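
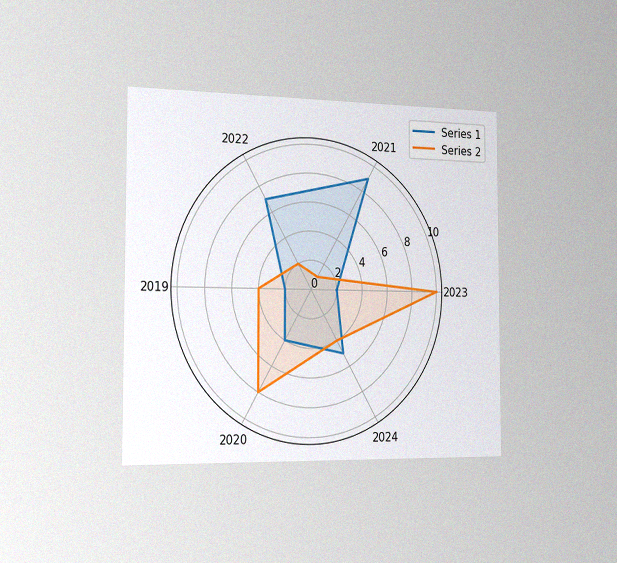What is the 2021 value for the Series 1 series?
The chart is viewed slightly from the left, with some photo noise. On the 2021 axis, Series 1 reaches 9.

9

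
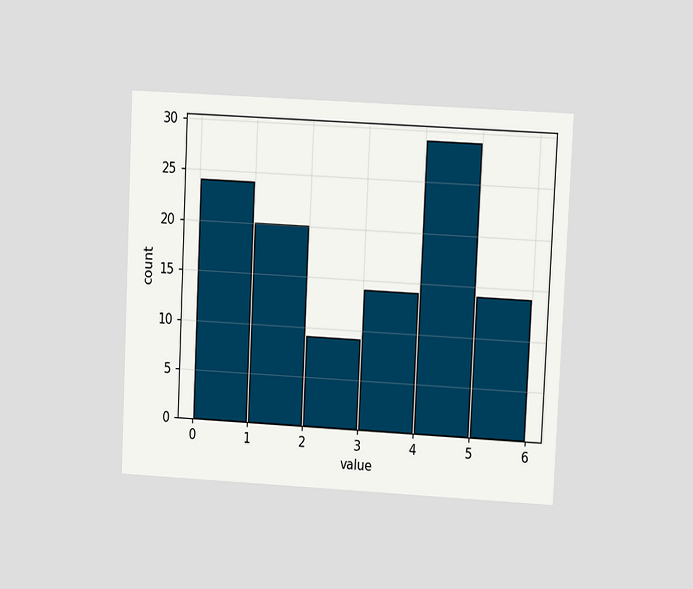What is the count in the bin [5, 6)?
14

The chart is tilted about 3° clockwise and viewed at a slight angle. The [5, 6) bin has height 14.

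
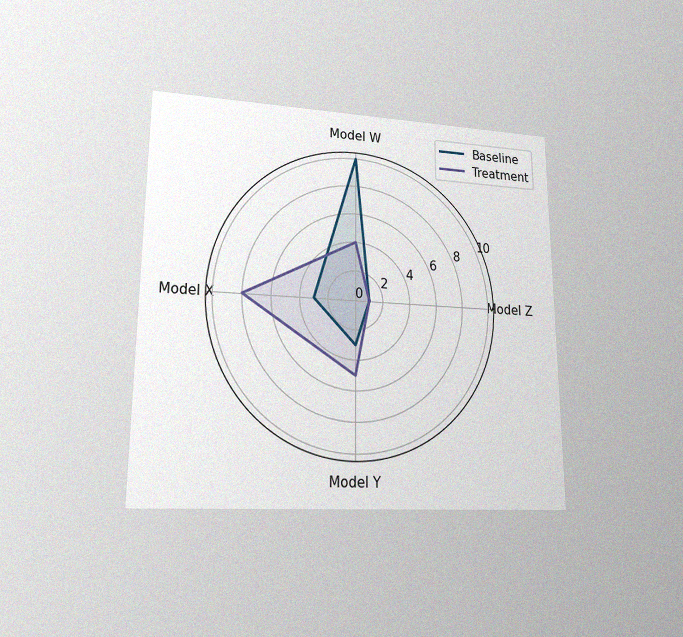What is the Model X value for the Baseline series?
The chart is viewed at a slight angle, with some photo noise. On the Model X axis, Baseline reaches 3.

3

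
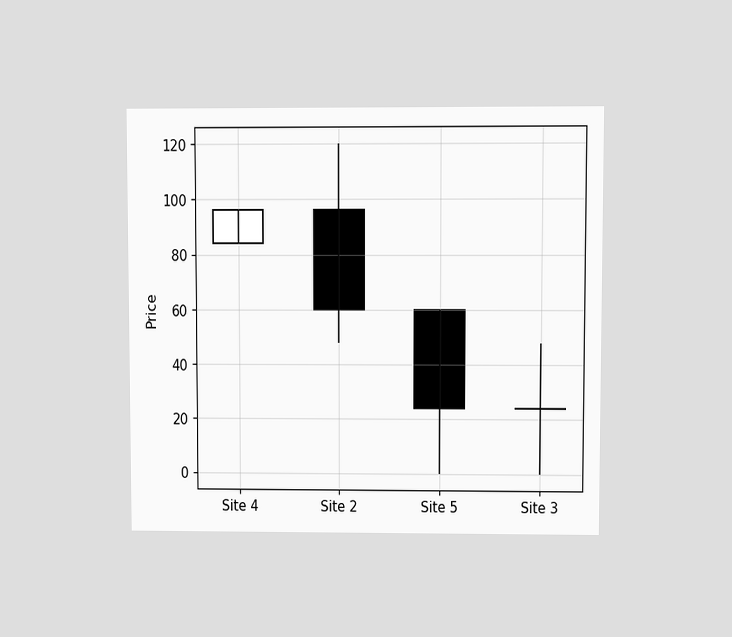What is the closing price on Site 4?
The chart is viewed at a slight angle. The Site 4 candle closes at 96.

96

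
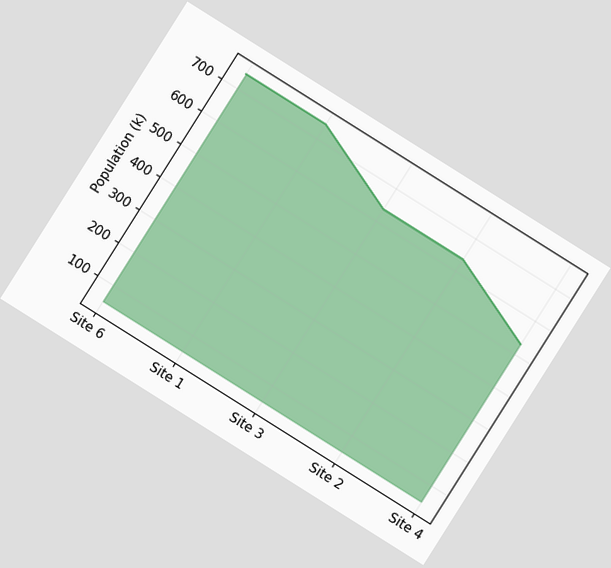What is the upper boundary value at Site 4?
530k

The chart is tilted about 32° clockwise. At Site 4 the upper boundary is at 530k.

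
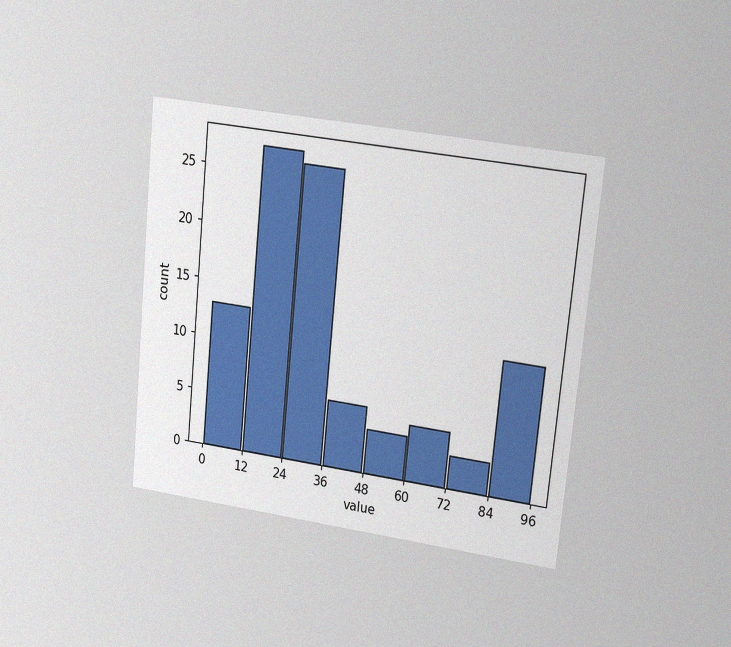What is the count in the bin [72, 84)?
3

The chart is tilted about 6° clockwise and viewed at a slight angle, with some photo noise. The [72, 84) bin has height 3.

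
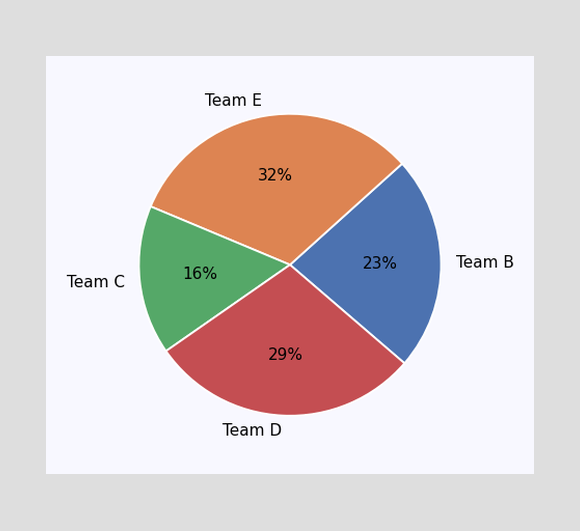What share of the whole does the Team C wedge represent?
16%

The Team C slice takes up 16% of the pie.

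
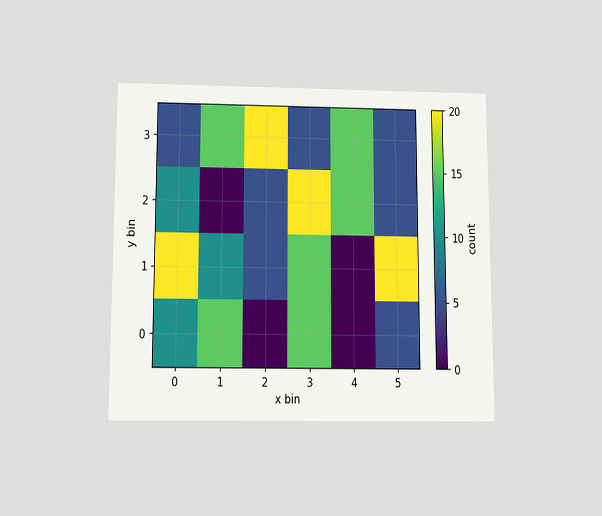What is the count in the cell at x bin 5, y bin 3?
5

The chart is viewed slightly from below. Matching the cell (5, 3) against the colorbar gives 5.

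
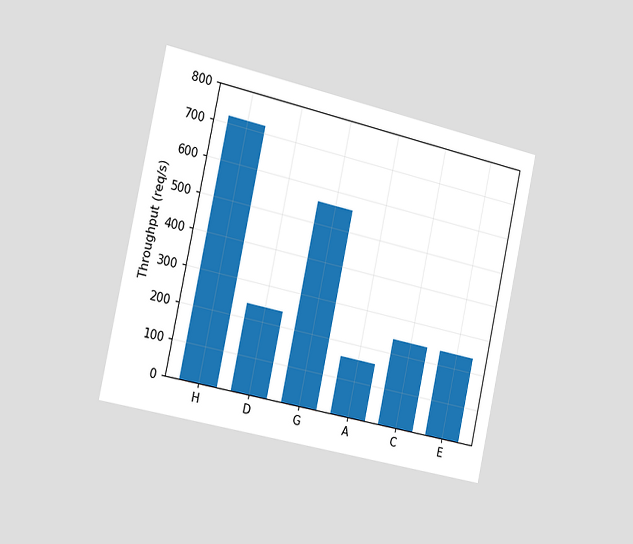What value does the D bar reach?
240req/s

The chart is tilted about 12° clockwise and viewed slightly from the left. Reading along the chart's y-axis, the D bar reaches 240req/s.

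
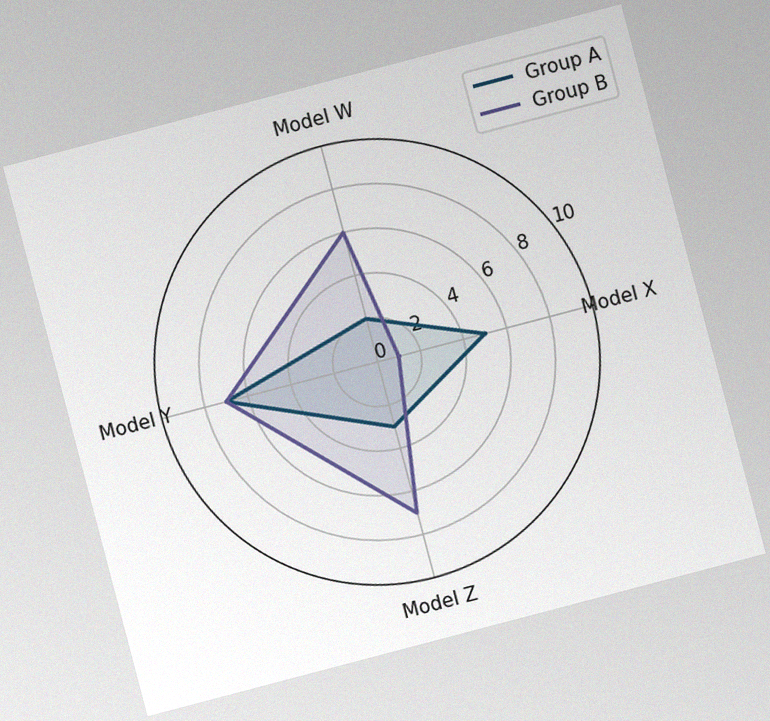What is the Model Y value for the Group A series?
The chart is tilted about 15° counter-clockwise, with some photo noise. On the Model Y axis, Group A reaches 7.

7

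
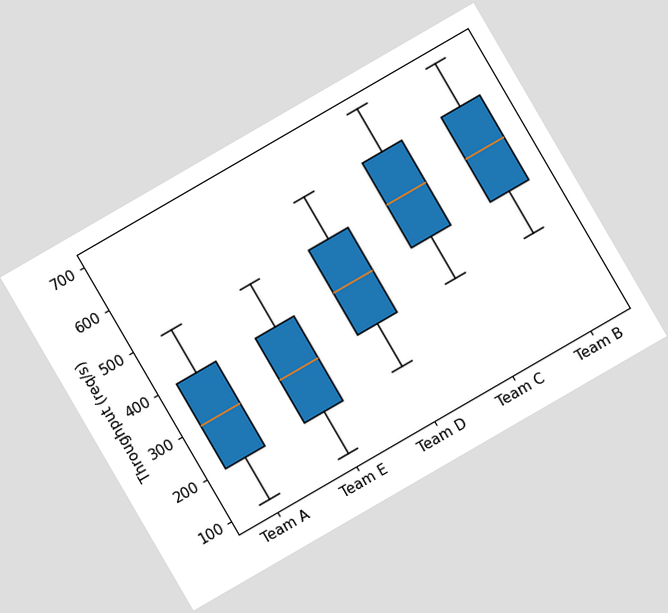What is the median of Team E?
300req/s

The chart is tilted about 30° counter-clockwise. The median line in the Team E box sits at 300req/s.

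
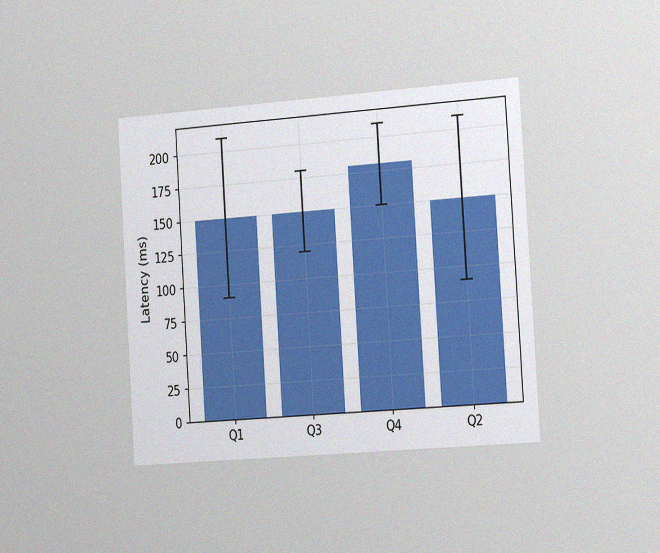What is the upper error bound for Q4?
210ms

The chart is tilted about 4° counter-clockwise and viewed slightly from the right, with some photo noise. The Q4 bar's upper whisker reaches 210ms.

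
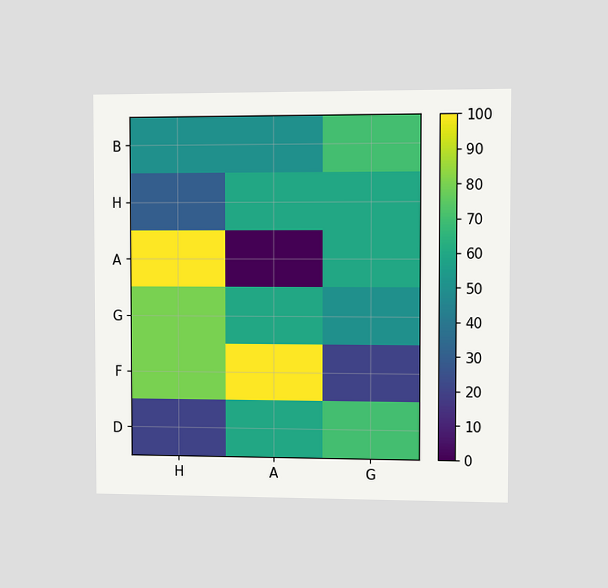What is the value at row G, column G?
50

The chart is viewed slightly from the right. Matching cell (G, G) against the colorbar gives 50.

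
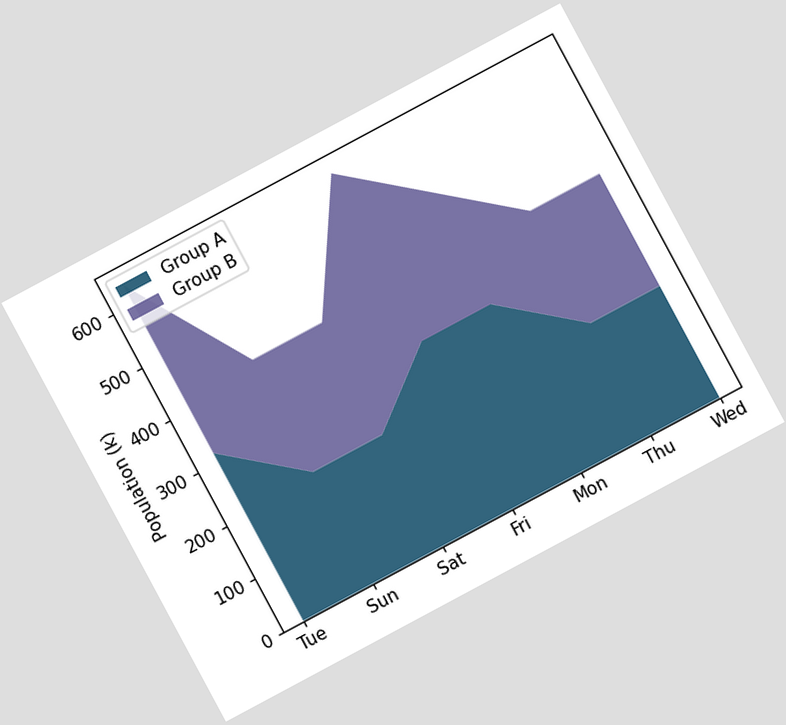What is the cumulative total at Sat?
424k

The chart is tilted about 28° counter-clockwise. The stacked total at Sat reaches 424k.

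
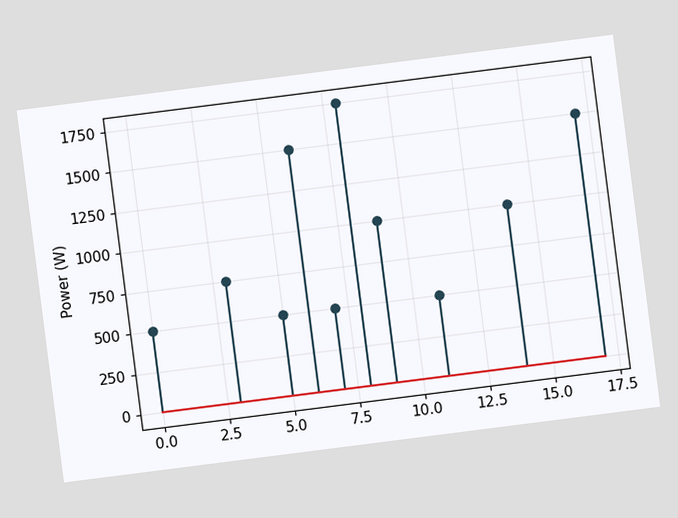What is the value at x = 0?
500W

The chart is tilted about 7° counter-clockwise. The stem at x=0 reaches 500W.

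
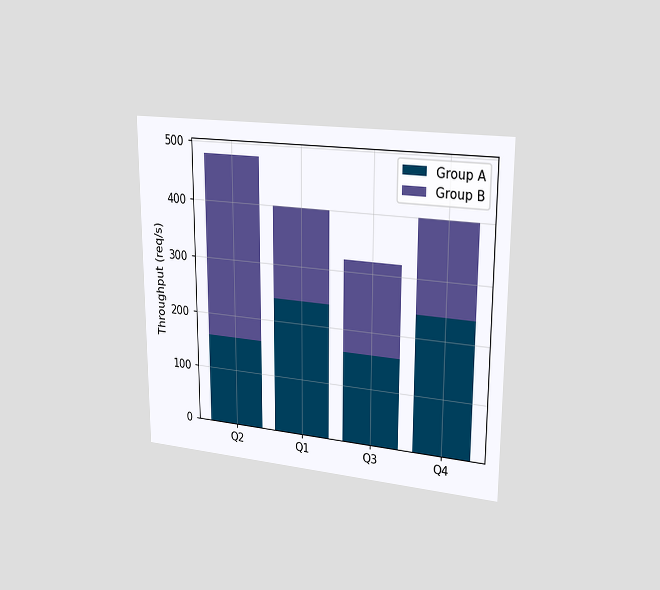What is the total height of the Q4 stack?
400req/s

The chart is viewed slightly from the right. The Q4 stack's top reaches 400req/s on the y-axis.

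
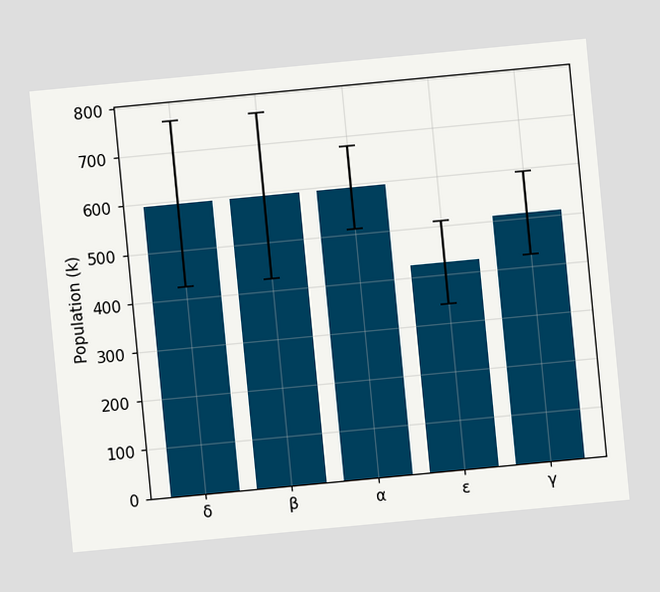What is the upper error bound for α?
680k

The chart is tilted about 5° counter-clockwise. The α bar's upper whisker reaches 680k.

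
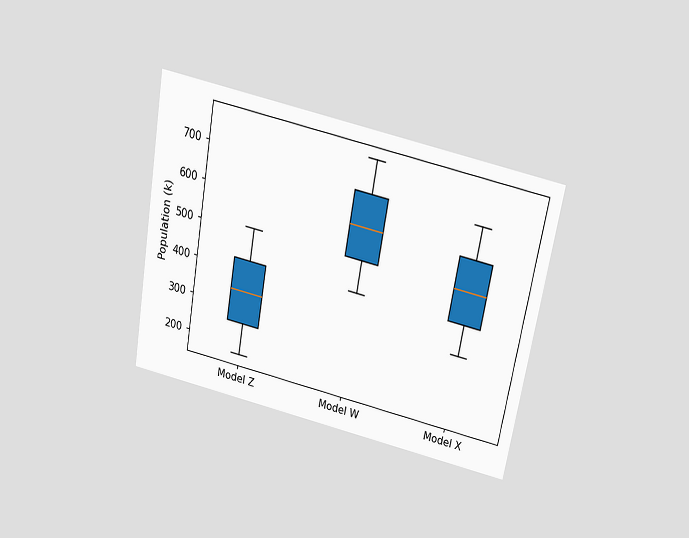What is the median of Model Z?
The chart is tilted about 10° clockwise and viewed slightly from above. The median line in the Model Z box sits at 340k.

340k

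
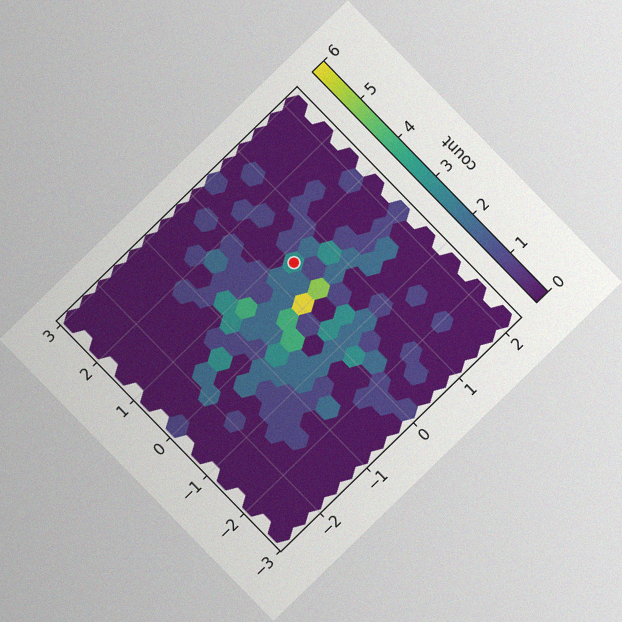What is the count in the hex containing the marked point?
The chart is tilted about 44° counter-clockwise, with some photo noise. The marked hex reads 3 on the colorbar.

3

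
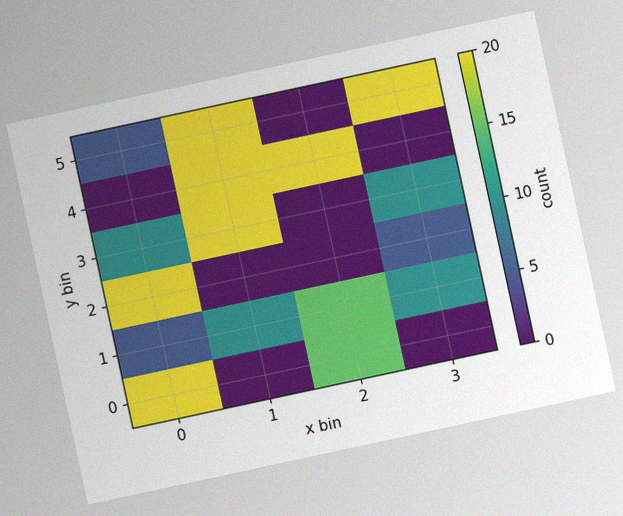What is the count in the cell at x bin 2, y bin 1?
15

The chart is tilted about 12° counter-clockwise, with some photo noise. Matching the cell (2, 1) against the colorbar gives 15.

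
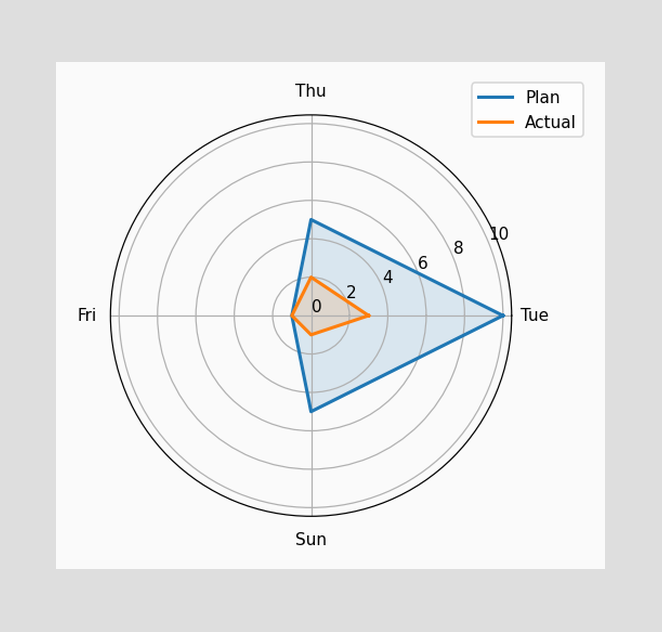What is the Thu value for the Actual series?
2

On the Thu axis, Actual reaches 2.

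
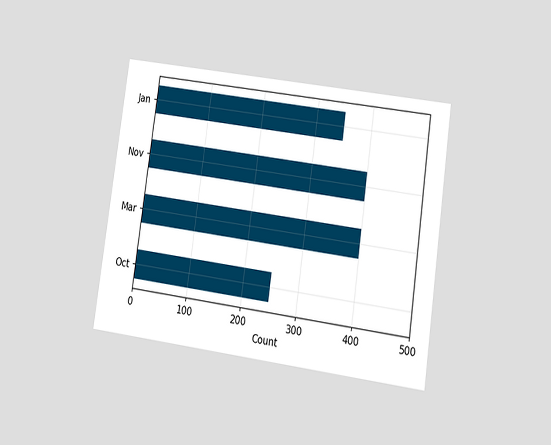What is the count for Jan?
The chart is tilted about 8° clockwise and viewed at a slight angle. Reading along the chart's x-axis, the Jan bar reaches 350.

350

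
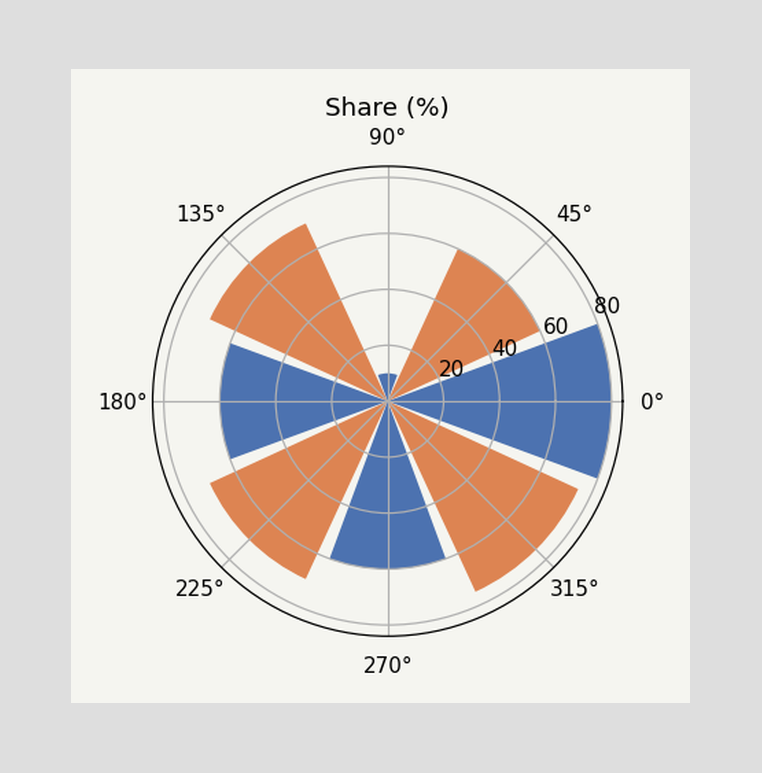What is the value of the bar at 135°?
70%

The bar at 135° reaches 70% on the radial axis.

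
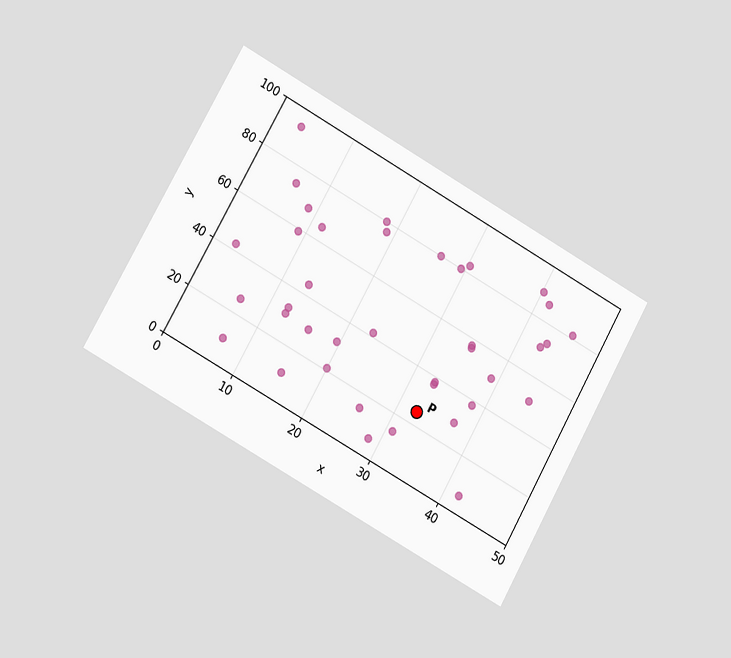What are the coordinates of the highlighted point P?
The chart is tilted about 29° clockwise and viewed at a slight angle. Following the gridlines from P to each axis, P sits at (32.5, 25).

(32.5, 25)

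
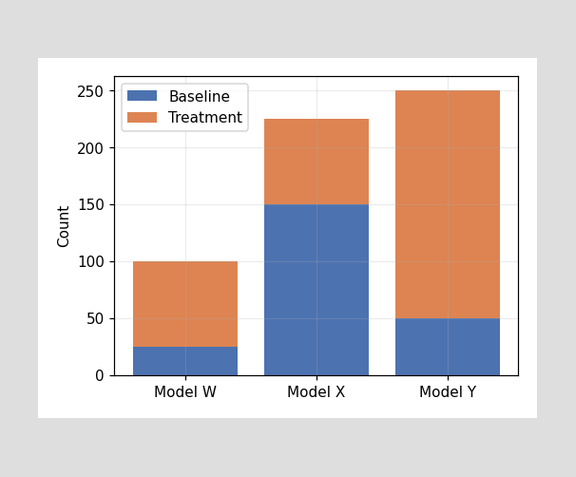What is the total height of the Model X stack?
225

The Model X stack's top reaches 225 on the y-axis.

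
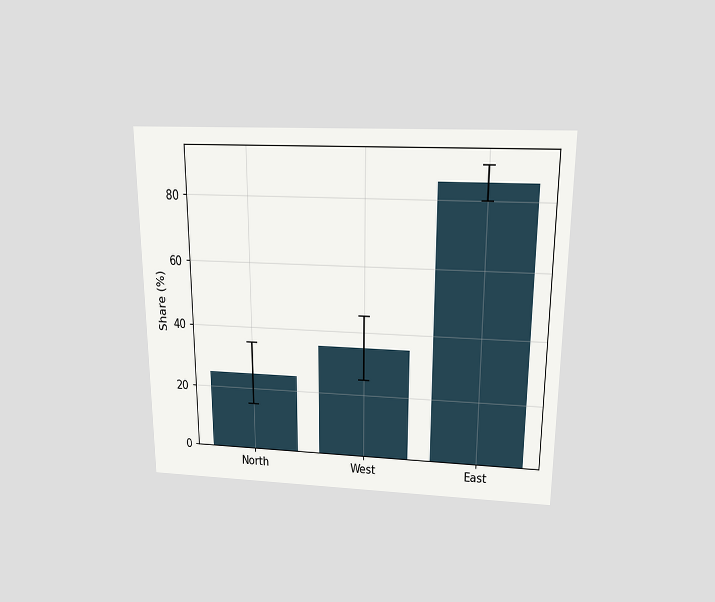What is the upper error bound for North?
The chart is viewed slightly from above. The North bar's upper whisker reaches 35%.

35%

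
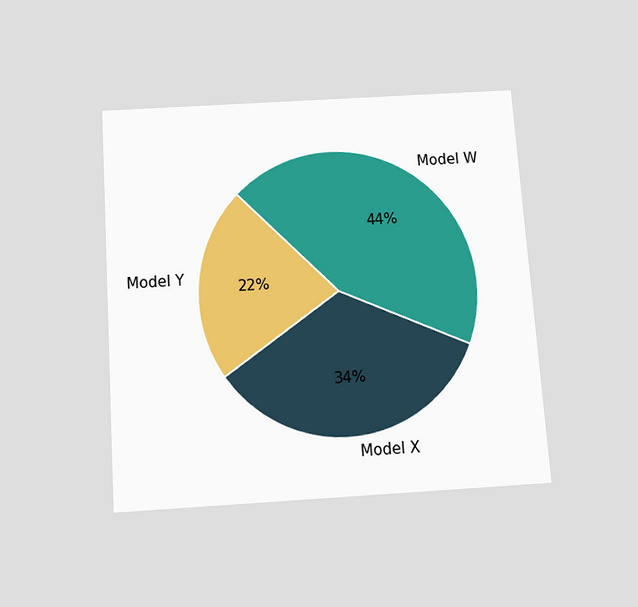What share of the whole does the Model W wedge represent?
44%

The chart is tilted about 4° counter-clockwise and viewed slightly from below. The Model W slice takes up 44% of the pie.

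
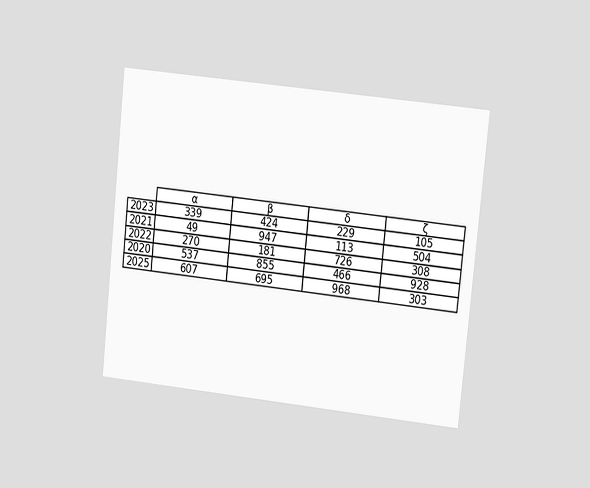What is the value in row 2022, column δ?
726

The chart is tilted about 6° clockwise and viewed at a slight angle. The (2022, δ) cell reads 726.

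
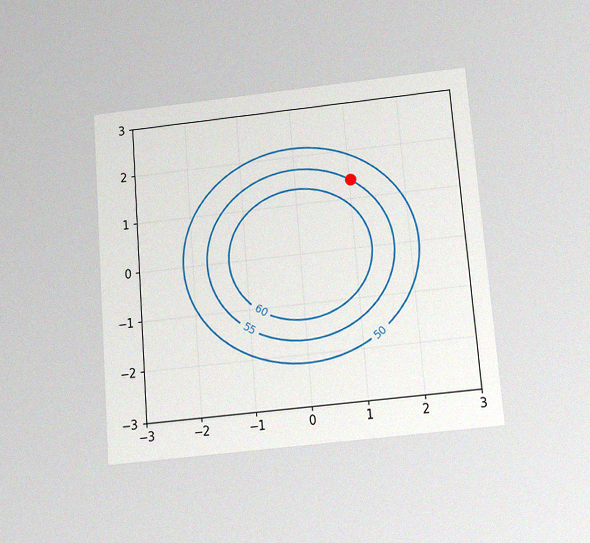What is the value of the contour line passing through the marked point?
55

The chart is tilted about 5° counter-clockwise and viewed slightly from below, with some photo noise. The marked point sits on the contour labelled 55.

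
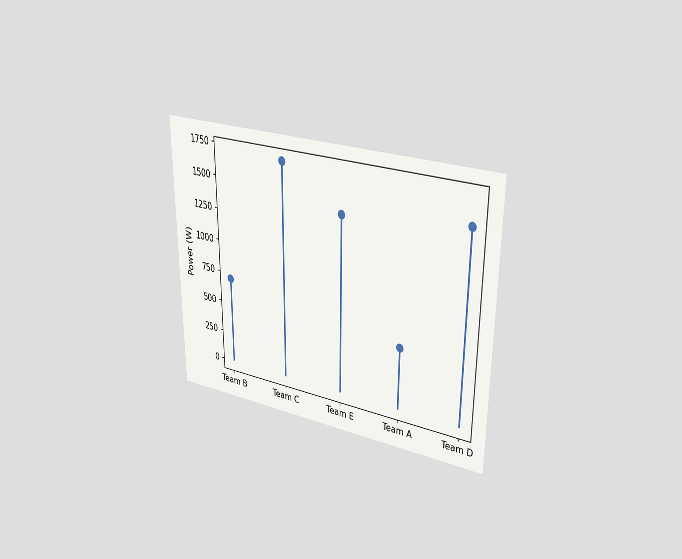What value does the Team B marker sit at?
The chart is viewed at a slight angle. The Team B marker sits at 700W.

700W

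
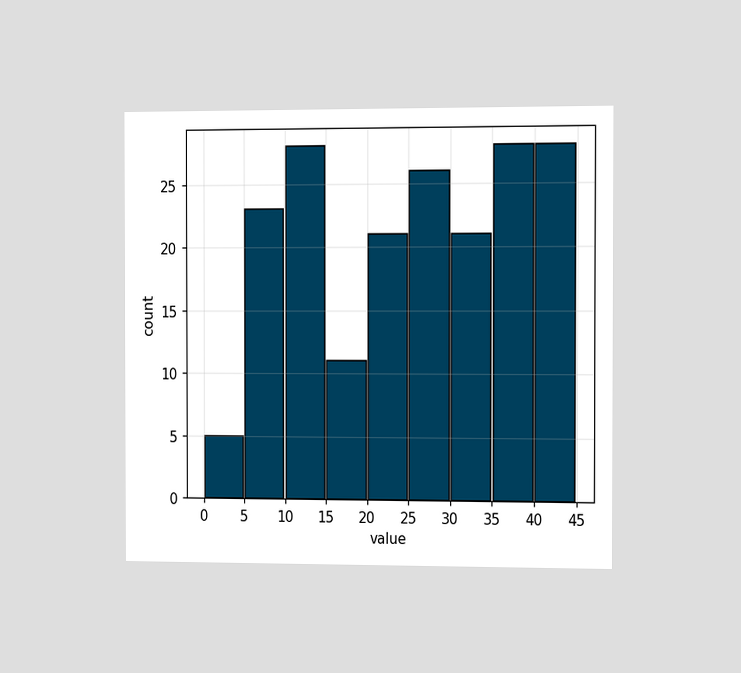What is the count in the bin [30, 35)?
The chart is viewed slightly from the right. The [30, 35) bin has height 21.

21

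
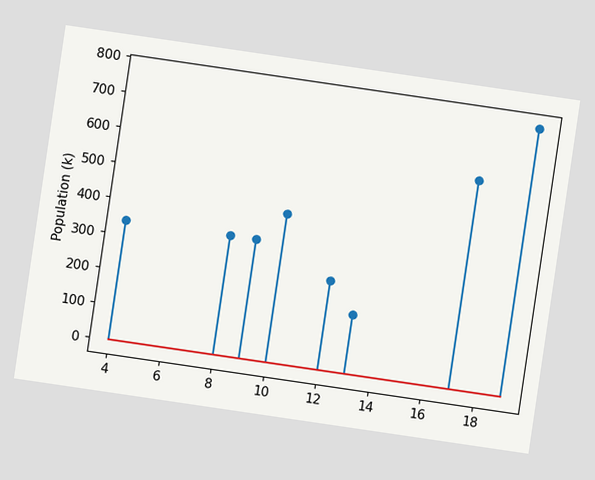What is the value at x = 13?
The chart is tilted about 8° clockwise. The stem at x=13 reaches 170k.

170k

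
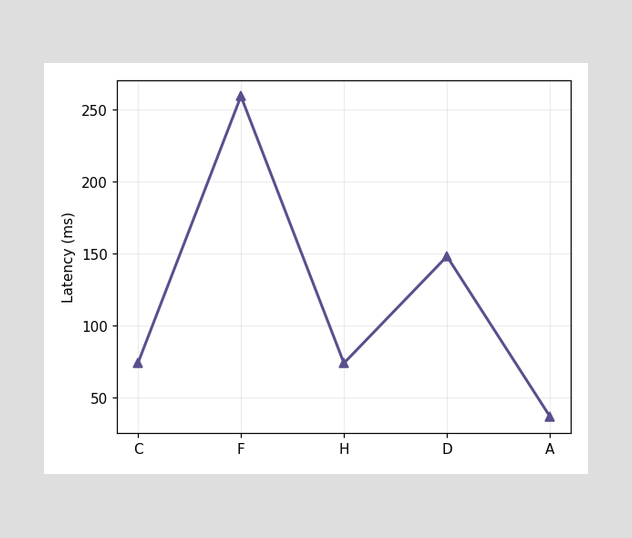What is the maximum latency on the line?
259ms

The highest point is at F, and reading across to the y-axis gives 259ms.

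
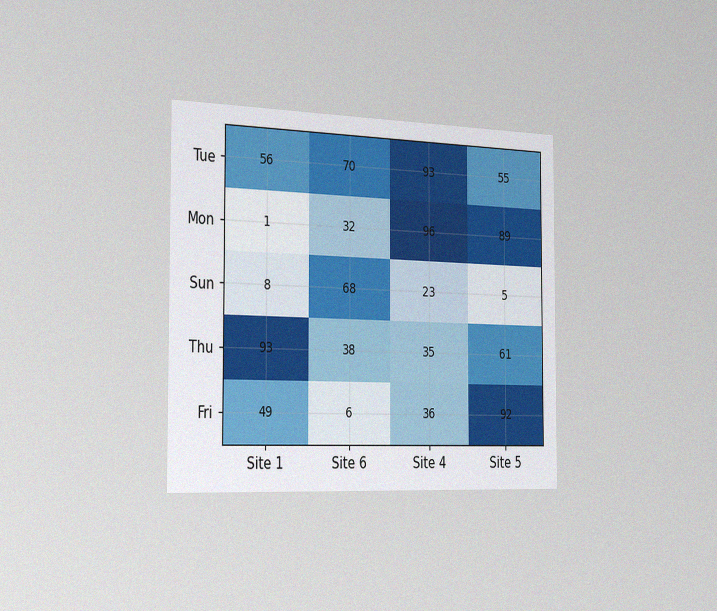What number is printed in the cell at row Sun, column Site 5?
The chart is viewed slightly from the left, with some photo noise. The (Sun, Site 5) cell reads 5.

5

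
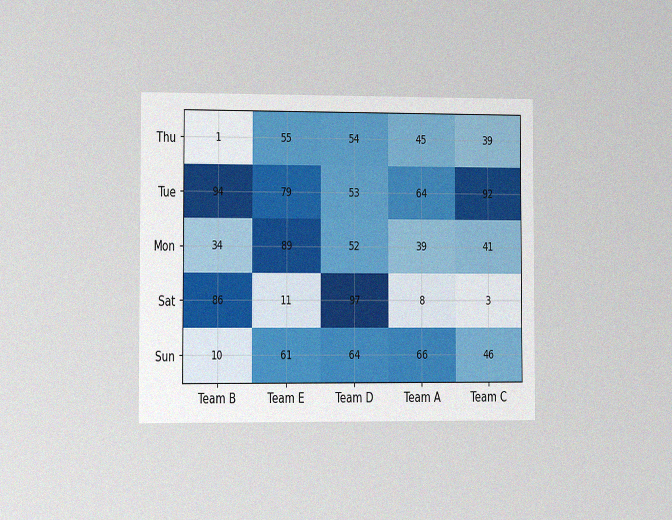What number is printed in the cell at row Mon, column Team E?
89

The chart is viewed slightly from the left, with some photo noise. The (Mon, Team E) cell reads 89.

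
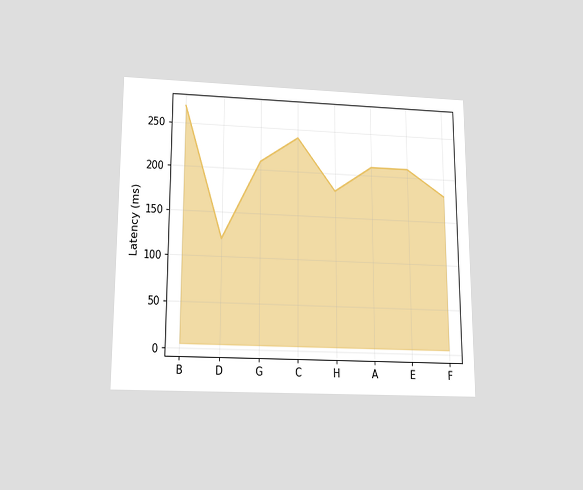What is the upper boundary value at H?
The chart is viewed slightly from below. At H the upper boundary is at 180ms.

180ms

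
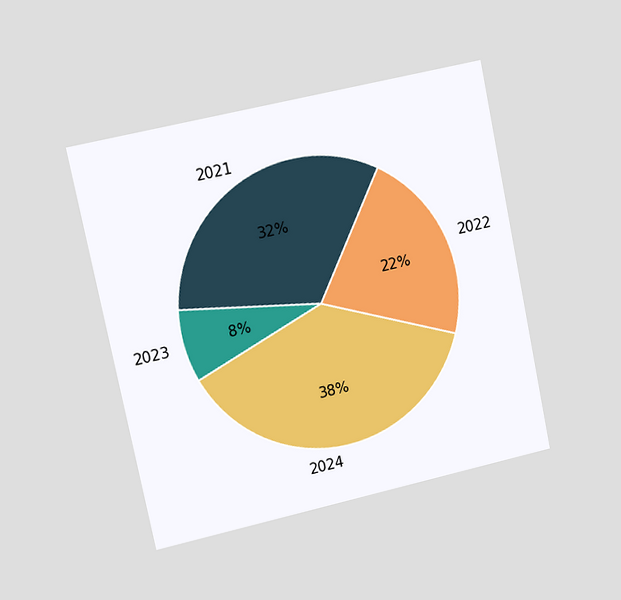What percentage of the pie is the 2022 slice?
The chart is tilted about 12° counter-clockwise and viewed slightly from the left. The 2022 slice takes up 22% of the pie.

22%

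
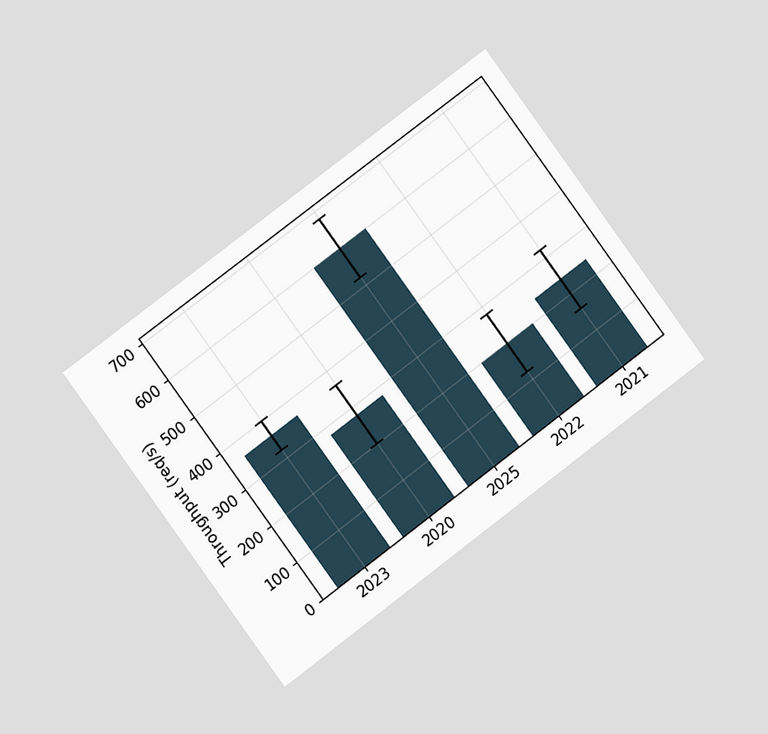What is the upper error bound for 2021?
320req/s

The chart is tilted about 36° counter-clockwise and viewed at a slight angle. The 2021 bar's upper whisker reaches 320req/s.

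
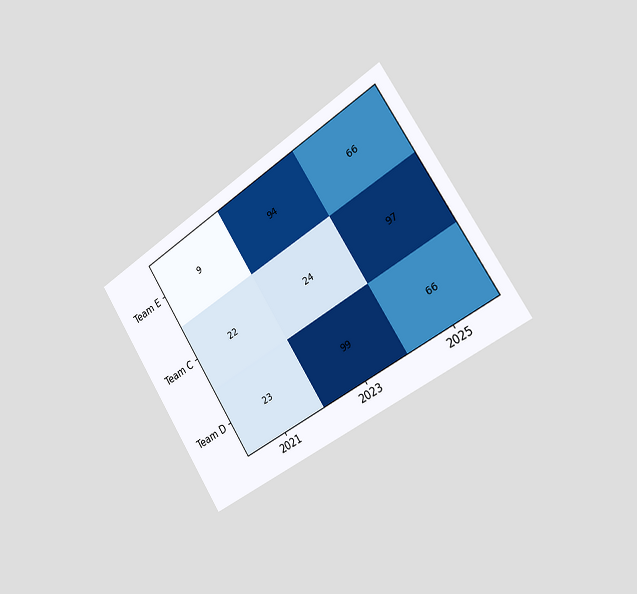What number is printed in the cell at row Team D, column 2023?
99

The chart is tilted about 33° counter-clockwise and viewed slightly from the right. The (Team D, 2023) cell reads 99.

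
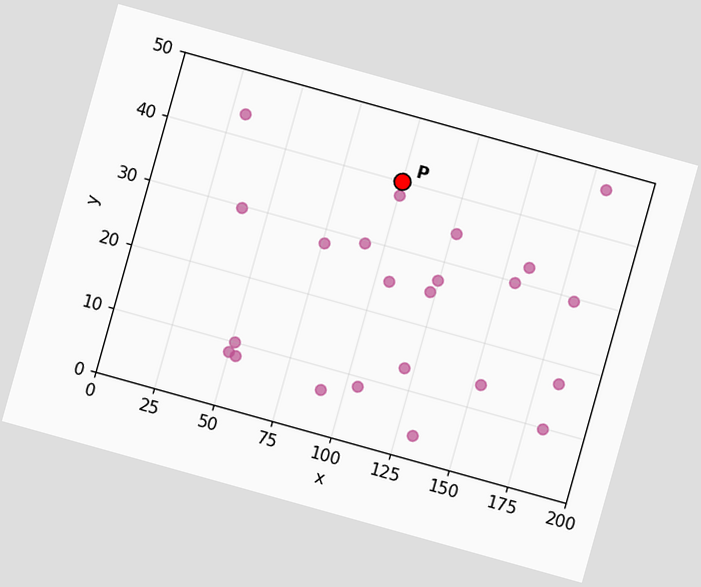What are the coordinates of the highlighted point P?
The chart is tilted about 16° clockwise. Following the gridlines from P to each axis, P sits at (100, 40).

(100, 40)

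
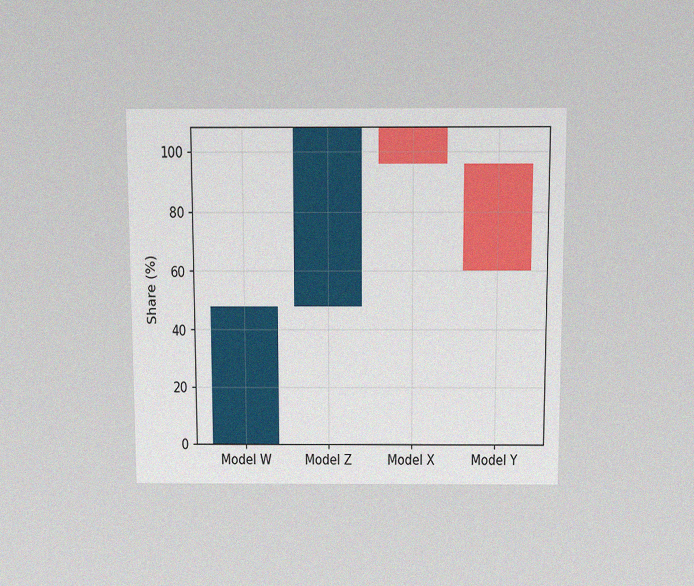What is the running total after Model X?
96%

The chart is viewed slightly from above, with some photo noise. After Model X the running total reaches 96%.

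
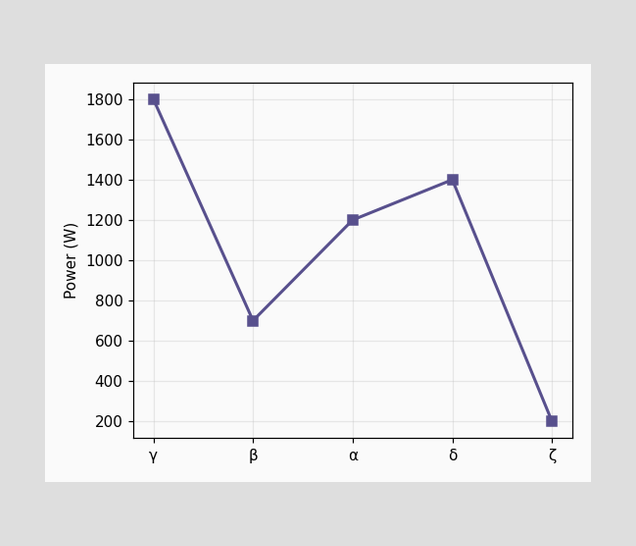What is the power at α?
At α, the line is at 1200W.

1200W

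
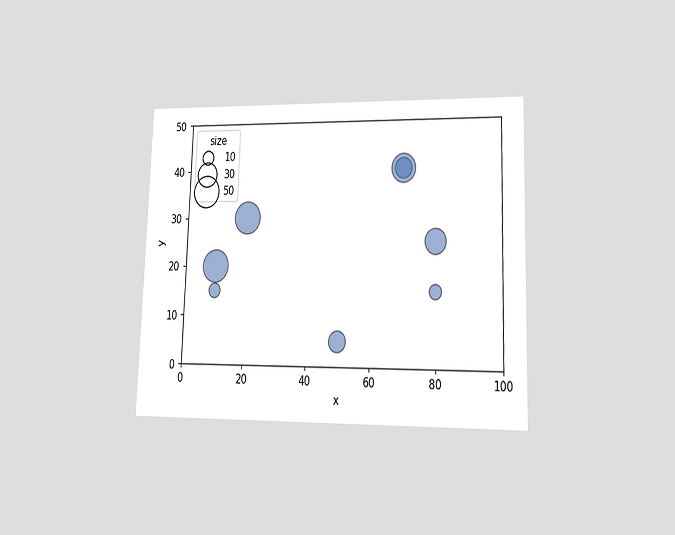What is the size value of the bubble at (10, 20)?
50

The chart is viewed at a slight angle. Matching the bubble at (10, 20) against the size legend gives 50.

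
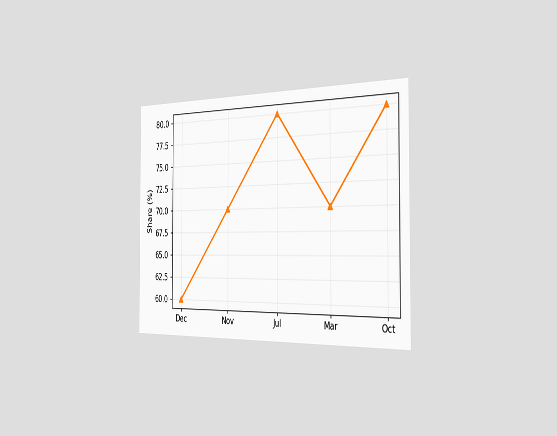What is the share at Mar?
70%

The chart is viewed slightly from the right. At Mar, the line is at 70%.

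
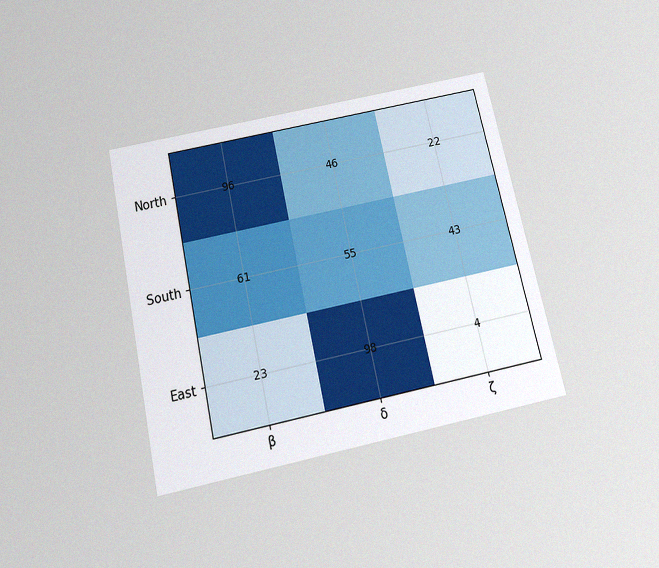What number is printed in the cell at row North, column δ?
The chart is tilted about 12° counter-clockwise and viewed slightly from below, with some photo noise. The (North, δ) cell reads 46.

46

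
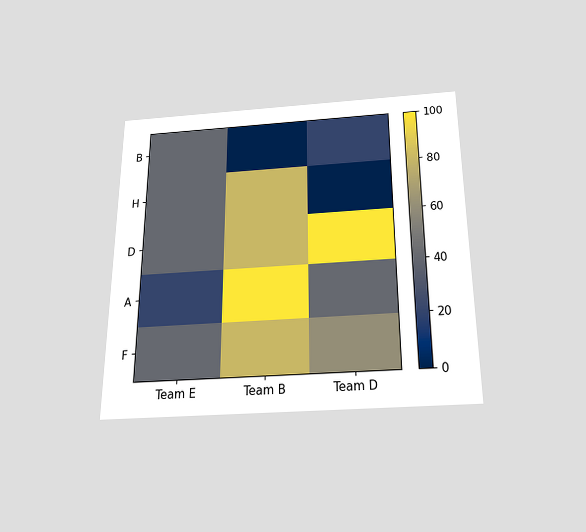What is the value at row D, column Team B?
80

The chart is viewed slightly from below. Matching cell (D, Team B) against the colorbar gives 80.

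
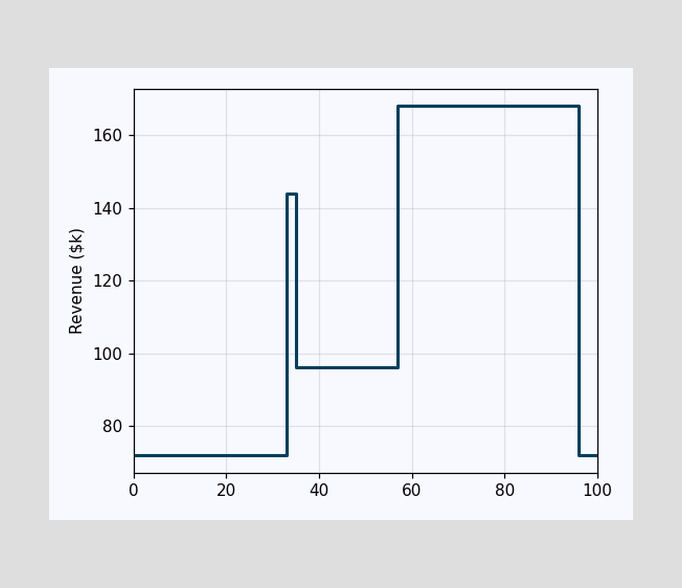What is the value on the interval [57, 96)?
On [57, 96) the step sits at $168k.

$168k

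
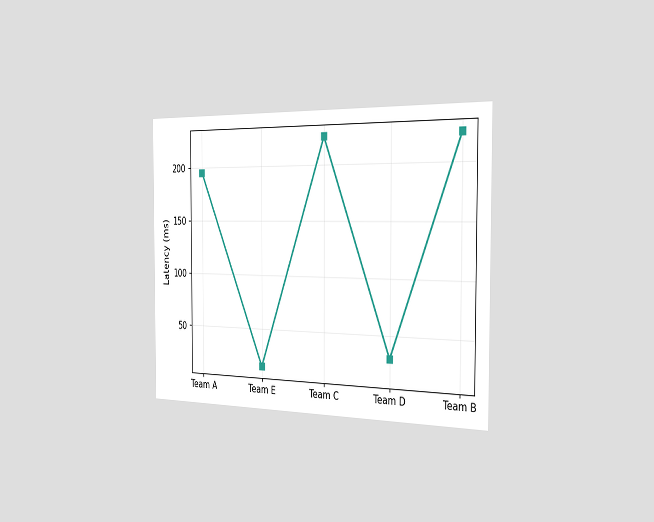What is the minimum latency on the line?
The chart is viewed slightly from the right. The lowest point is at Team E, and reading across to the y-axis gives 15ms.

15ms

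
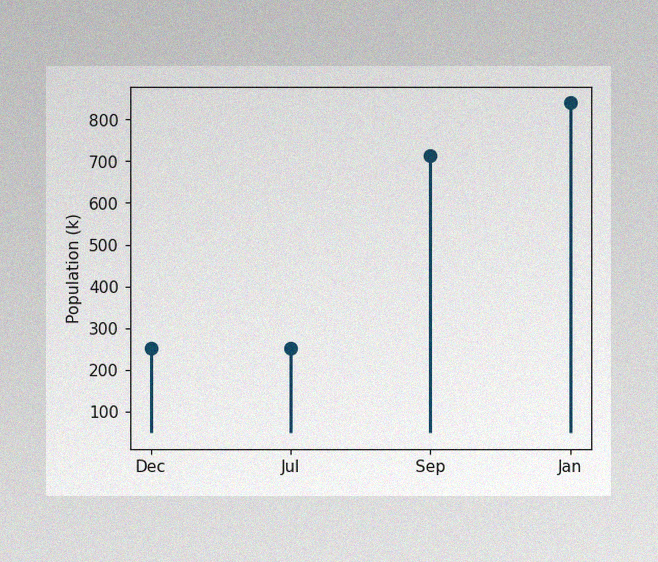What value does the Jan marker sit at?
The image has some photo noise and uneven lighting. The Jan marker sits at 840k.

840k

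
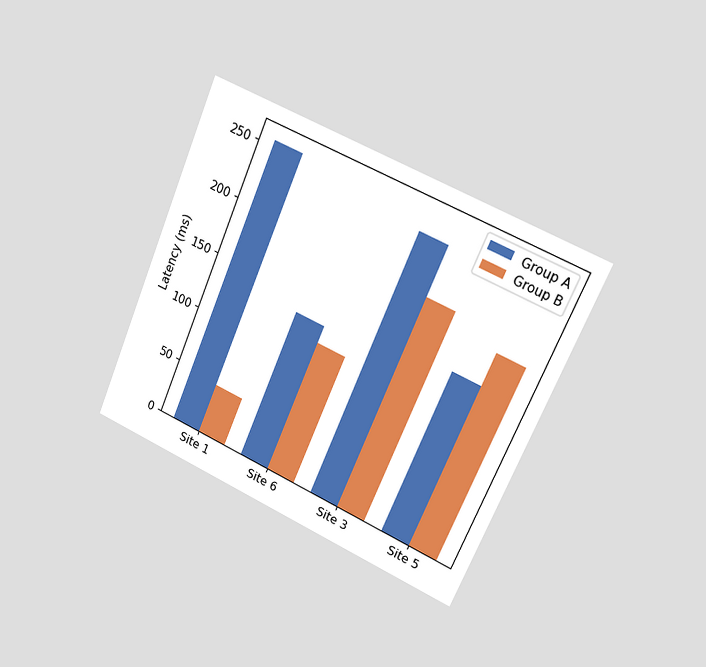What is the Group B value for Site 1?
45ms

The chart is tilted about 23° clockwise and viewed slightly from the right. The Group B bar at Site 1 reaches 45ms on the y-axis.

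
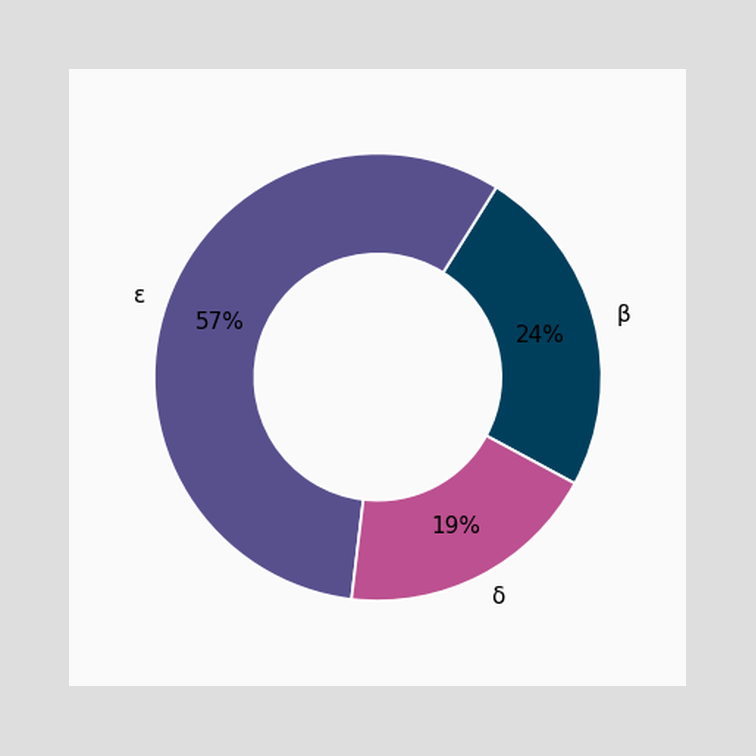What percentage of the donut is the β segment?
The β segment takes up 24% of the ring.

24%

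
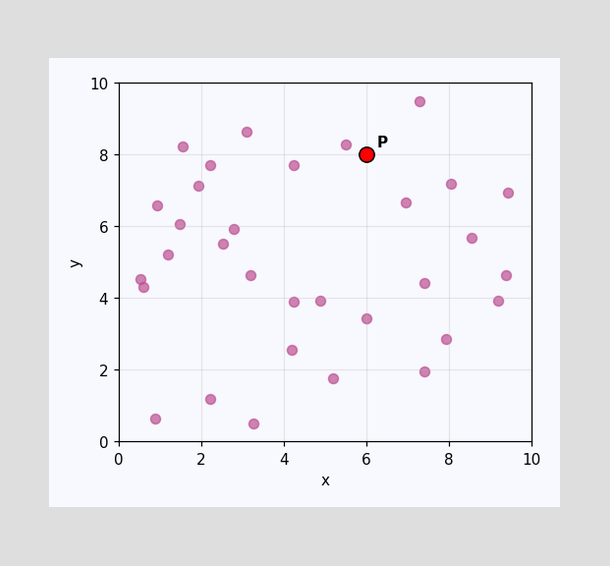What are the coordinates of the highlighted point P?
Following the gridlines from P to each axis, P sits at (6, 8).

(6, 8)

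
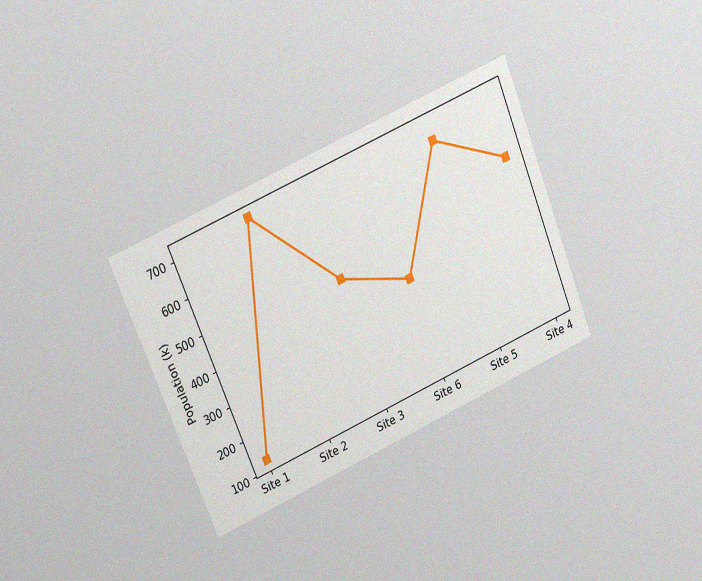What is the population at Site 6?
The chart is tilted about 23° counter-clockwise and viewed at a slight angle, with some photo noise. At Site 6, the line is at 378k.

378k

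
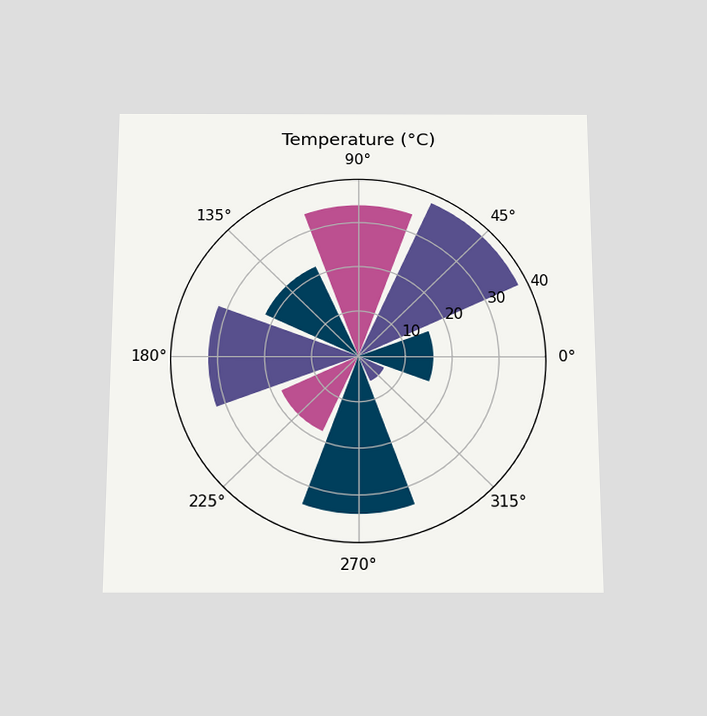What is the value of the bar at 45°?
38°C

The chart is viewed slightly from below. The bar at 45° reaches 38°C on the radial axis.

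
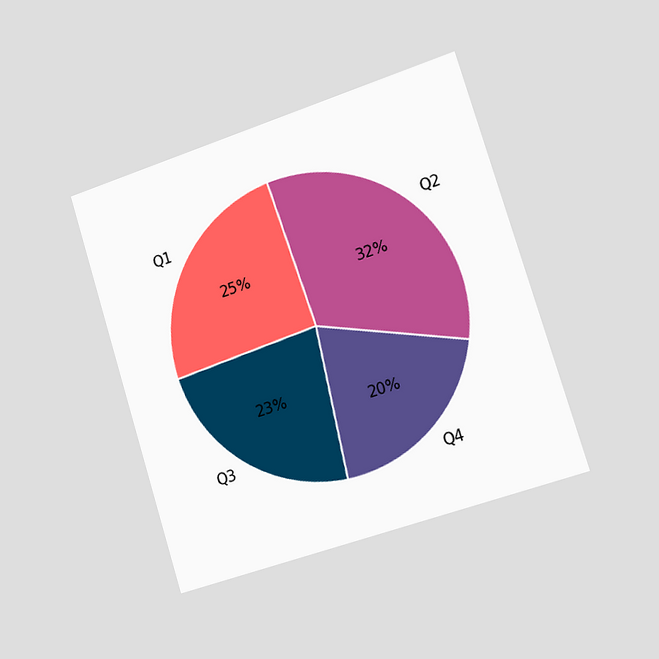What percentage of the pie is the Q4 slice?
20%

The chart is tilted about 17° counter-clockwise and viewed slightly from the right. The Q4 slice takes up 20% of the pie.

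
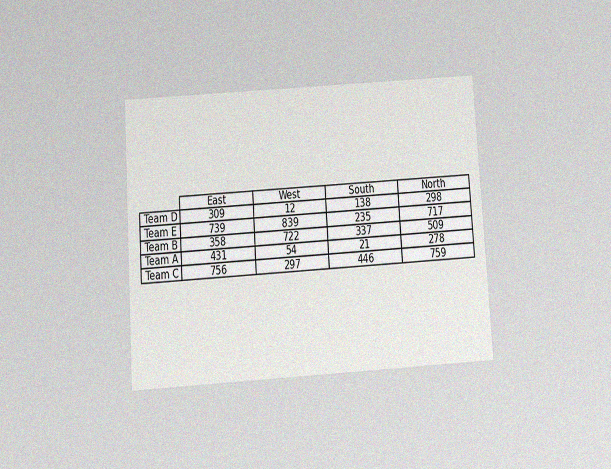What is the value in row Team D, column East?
The chart is tilted about 4° counter-clockwise and viewed slightly from below, with some photo noise. The (Team D, East) cell reads 309.

309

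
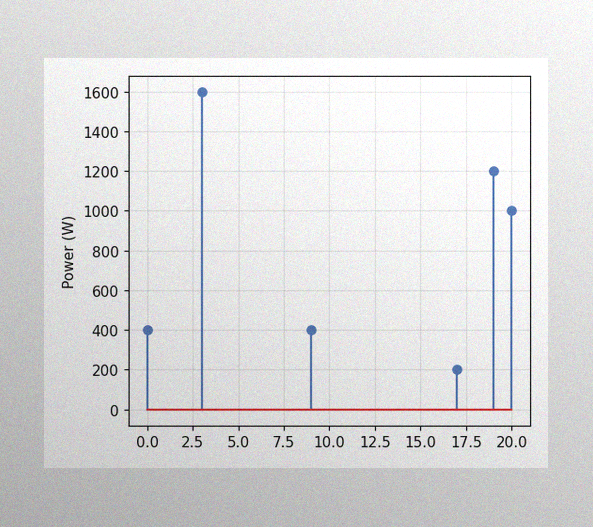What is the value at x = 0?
The image has some photo noise and uneven lighting. The stem at x=0 reaches 400W.

400W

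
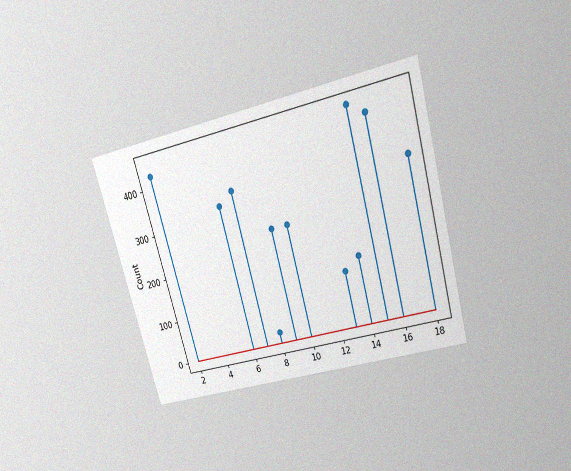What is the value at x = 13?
125

The chart is tilted about 15° counter-clockwise and viewed slightly from above, with some photo noise. The stem at x=13 reaches 125.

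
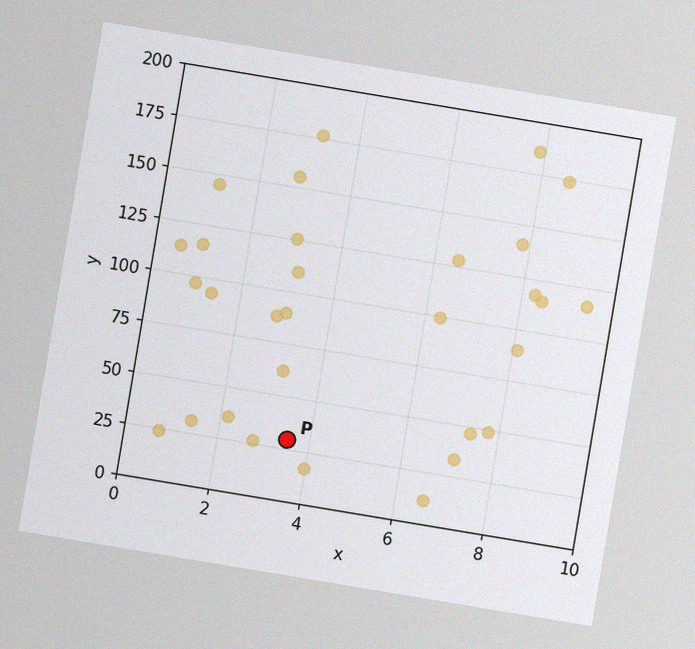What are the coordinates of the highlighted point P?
(3.5, 30)

The chart is tilted about 9° clockwise, with some photo noise. Following the gridlines from P to each axis, P sits at (3.5, 30).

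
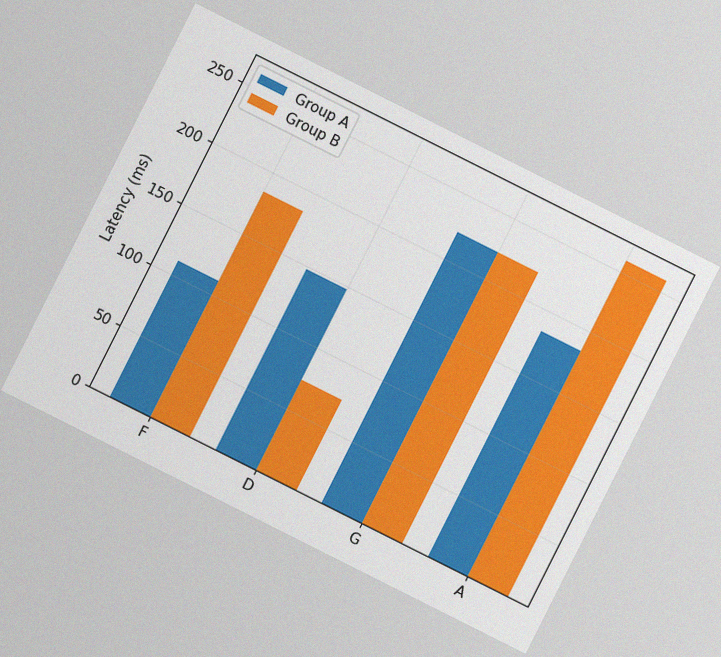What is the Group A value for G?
222ms

The chart is tilted about 27° clockwise, with some photo noise. The Group A bar at G reaches 222ms on the y-axis.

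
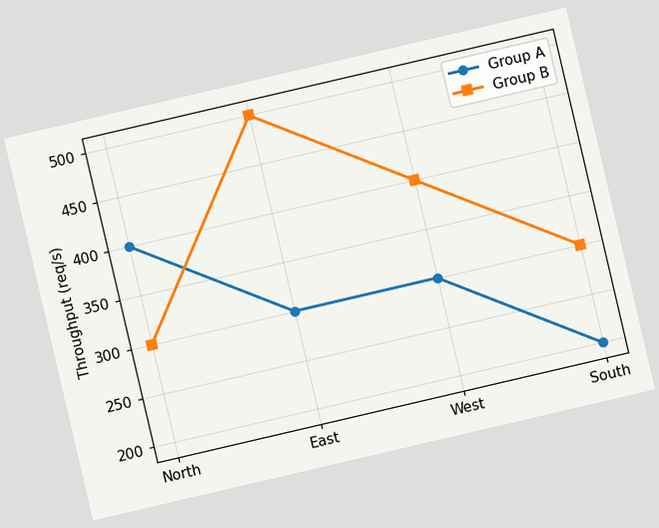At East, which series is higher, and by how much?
The chart is tilted about 13° counter-clockwise. At East, Group B sits above the other line by 200req/s.

Group B, by 200req/s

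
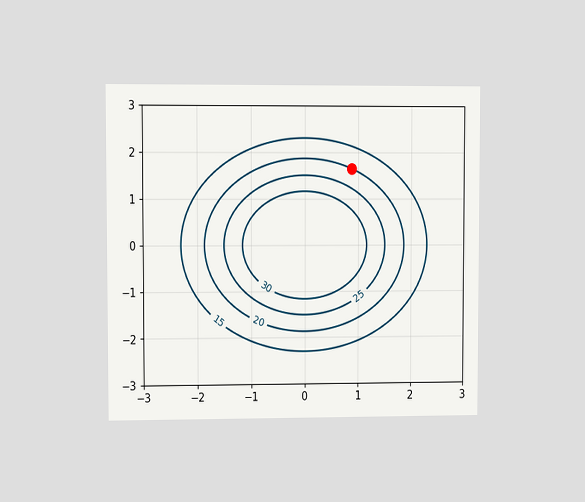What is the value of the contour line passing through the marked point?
20

The chart is viewed at a slight angle. The marked point sits on the contour labelled 20.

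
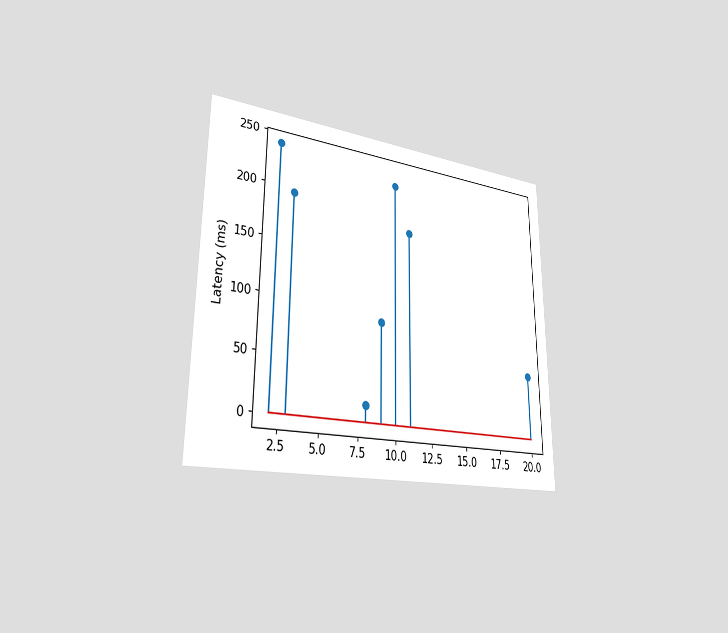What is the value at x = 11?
The chart is viewed slightly from the left. The stem at x=11 reaches 180ms.

180ms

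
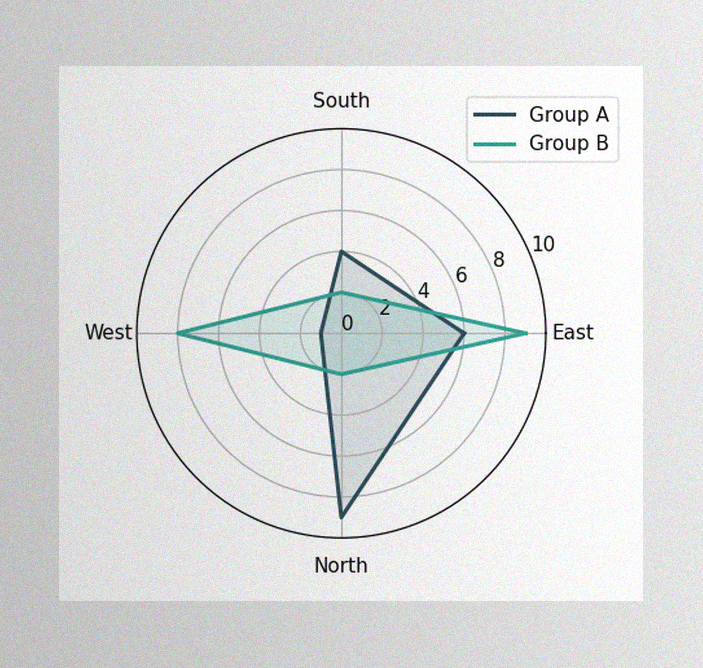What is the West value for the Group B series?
The image has some photo noise and uneven lighting. On the West axis, Group B reaches 8.

8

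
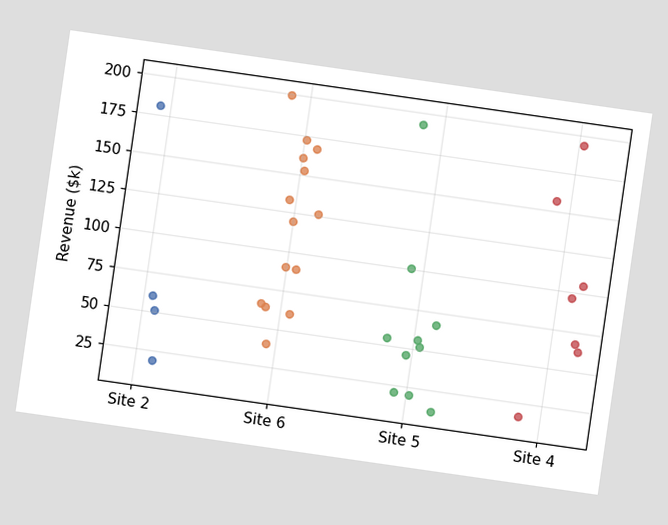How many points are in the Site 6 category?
The chart is tilted about 8° clockwise. Counting the markers in the Site 6 column gives 14.

14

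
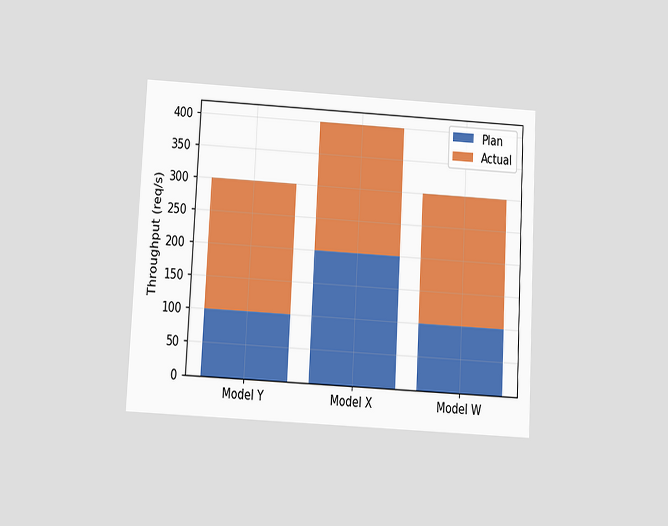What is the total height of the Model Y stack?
The chart is tilted about 3° clockwise and viewed slightly from below. The Model Y stack's top reaches 300req/s on the y-axis.

300req/s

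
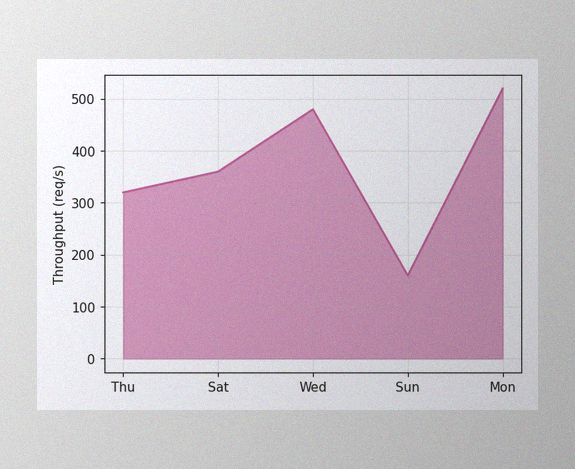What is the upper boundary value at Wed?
The image has some photo noise and uneven lighting. At Wed the upper boundary is at 480req/s.

480req/s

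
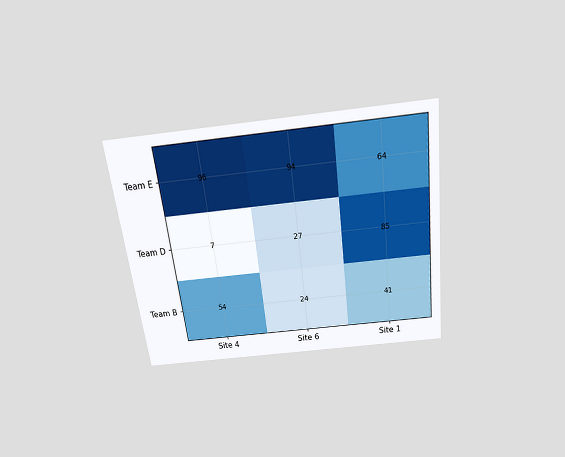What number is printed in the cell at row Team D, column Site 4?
7

The chart is tilted about 7° counter-clockwise and viewed slightly from above. The (Team D, Site 4) cell reads 7.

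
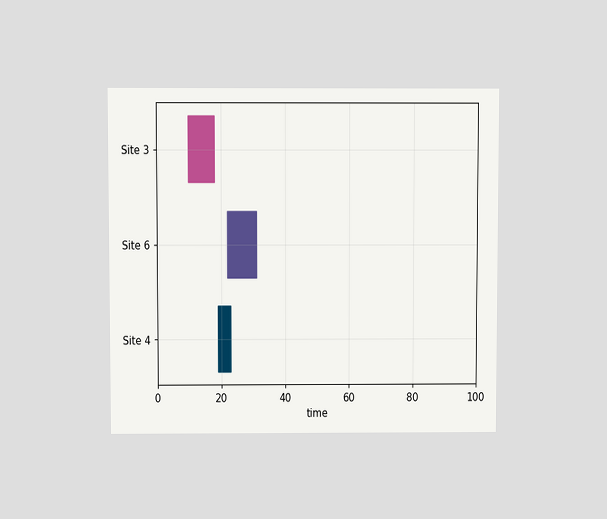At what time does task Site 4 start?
The chart is viewed slightly from above. The Site 4 bar begins at t=19.

19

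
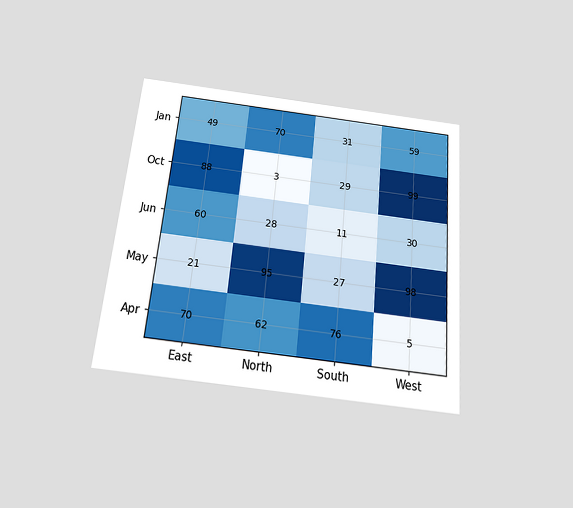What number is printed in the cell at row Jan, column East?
49

The chart is tilted about 5° clockwise and viewed slightly from below. The (Jan, East) cell reads 49.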